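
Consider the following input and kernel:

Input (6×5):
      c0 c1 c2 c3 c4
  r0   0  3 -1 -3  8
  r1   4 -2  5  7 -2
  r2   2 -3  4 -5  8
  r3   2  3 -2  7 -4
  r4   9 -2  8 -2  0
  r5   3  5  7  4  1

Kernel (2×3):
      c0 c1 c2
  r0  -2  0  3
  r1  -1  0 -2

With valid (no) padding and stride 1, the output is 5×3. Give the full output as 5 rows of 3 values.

Output[0,0]: The receptive field on the input at this output position is [0 3 -1 / 4 -2 5]. Elementwise product with the kernel and sum: 0·-2 + -1·3 + 4·-1 + 5·-2.
Output[0,1]: The receptive field on the input at this output position is [3 -1 -3 / -2 5 7]. Elementwise product with the kernel and sum: 3·-2 + -3·3 + -2·-1 + 7·-2.

-17 -27 25
-3 38 -36
10 -26 26
-35 21 -16
-11 -15 -25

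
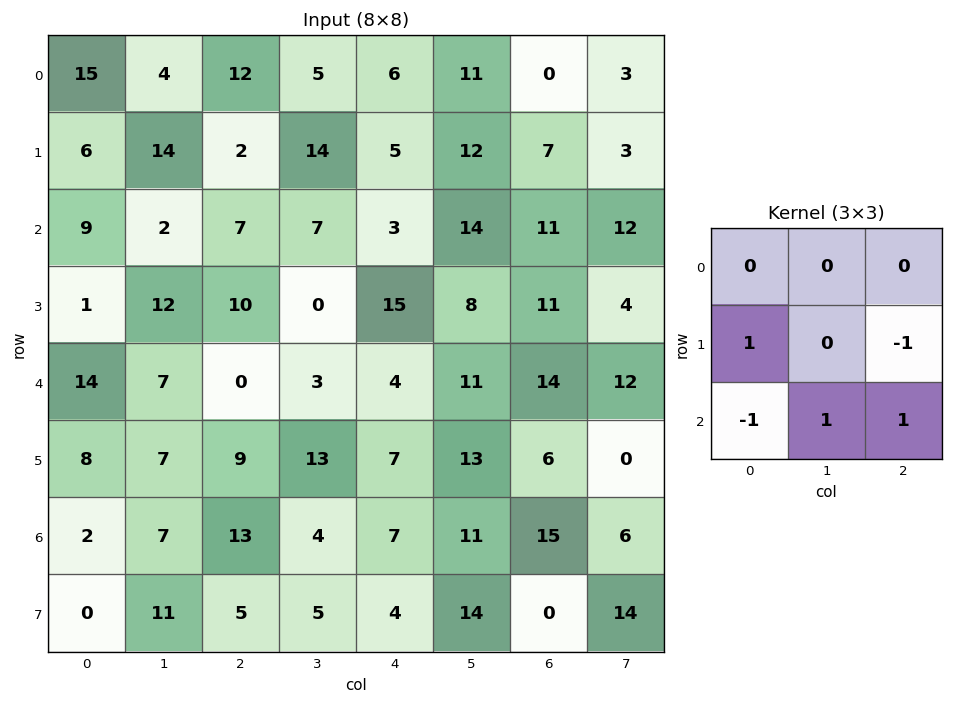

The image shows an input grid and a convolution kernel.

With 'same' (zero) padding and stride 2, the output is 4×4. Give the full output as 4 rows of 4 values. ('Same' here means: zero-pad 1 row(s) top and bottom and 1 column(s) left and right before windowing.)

Output[0,0]: The receptive field on the zero-padded input at this output position is [0 0 0 / 0 15 4 / 0 6 14]. Elementwise product with the kernel and sum: 0·1 + 4·-1 + 0·-1 + 6·1 + 14·1.

16 1 -3 6
11 -7 16 9
8 19 -1 -8
4 2 6 5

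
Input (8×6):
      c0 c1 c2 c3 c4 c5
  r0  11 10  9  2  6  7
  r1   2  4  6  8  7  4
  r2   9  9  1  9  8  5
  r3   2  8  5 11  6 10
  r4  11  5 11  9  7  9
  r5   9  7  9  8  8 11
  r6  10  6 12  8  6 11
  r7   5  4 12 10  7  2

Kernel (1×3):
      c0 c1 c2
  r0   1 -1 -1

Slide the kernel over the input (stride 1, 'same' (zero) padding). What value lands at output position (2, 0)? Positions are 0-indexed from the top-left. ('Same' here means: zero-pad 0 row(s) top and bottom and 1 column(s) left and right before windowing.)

-18

The receptive field on the zero-padded input at this output position is [0 9 9]. Elementwise product with the kernel and sum: 0·1 + 9·-1 + 9·-1.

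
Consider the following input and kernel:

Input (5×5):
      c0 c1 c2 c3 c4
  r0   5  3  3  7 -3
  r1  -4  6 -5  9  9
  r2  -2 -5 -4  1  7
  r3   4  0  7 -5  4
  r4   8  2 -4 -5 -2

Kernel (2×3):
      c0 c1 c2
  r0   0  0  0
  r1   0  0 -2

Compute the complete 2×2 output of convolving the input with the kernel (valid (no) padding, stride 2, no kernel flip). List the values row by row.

Output[0,0]: The receptive field on the input at this output position is [5 3 3 / -4 6 -5]. Elementwise product with the kernel and sum: -5·-2.

10 -18
-14 -8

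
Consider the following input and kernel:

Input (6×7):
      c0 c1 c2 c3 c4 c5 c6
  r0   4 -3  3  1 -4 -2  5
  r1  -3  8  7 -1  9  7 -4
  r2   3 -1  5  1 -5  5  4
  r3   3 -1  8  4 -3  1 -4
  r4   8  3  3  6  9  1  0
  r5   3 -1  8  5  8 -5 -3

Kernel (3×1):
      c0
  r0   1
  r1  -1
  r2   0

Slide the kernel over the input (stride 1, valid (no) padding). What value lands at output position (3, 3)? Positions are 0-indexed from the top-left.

The receptive field on the input at this output position is [4 / 6 / 5]. Elementwise product with the kernel and sum: 4·1 + 6·-1.

-2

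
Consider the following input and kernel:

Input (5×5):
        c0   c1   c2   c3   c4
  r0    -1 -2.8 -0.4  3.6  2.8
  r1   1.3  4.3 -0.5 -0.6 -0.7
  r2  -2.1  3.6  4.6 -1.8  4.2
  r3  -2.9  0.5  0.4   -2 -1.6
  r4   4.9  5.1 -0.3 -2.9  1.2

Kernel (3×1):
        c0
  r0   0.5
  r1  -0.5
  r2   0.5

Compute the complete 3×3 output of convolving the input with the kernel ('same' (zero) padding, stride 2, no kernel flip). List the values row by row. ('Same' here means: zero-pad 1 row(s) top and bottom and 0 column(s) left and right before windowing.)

1.15 -0.05 -1.75
0.25 -2.35 -3.25
-3.9 0.35 -1.4

Output[0,0]: The receptive field on the zero-padded input at this output position is [0 / -1 / 1.3]. Elementwise product with the kernel and sum: 0·0.5 + -1·-0.5 + 1.3·0.5.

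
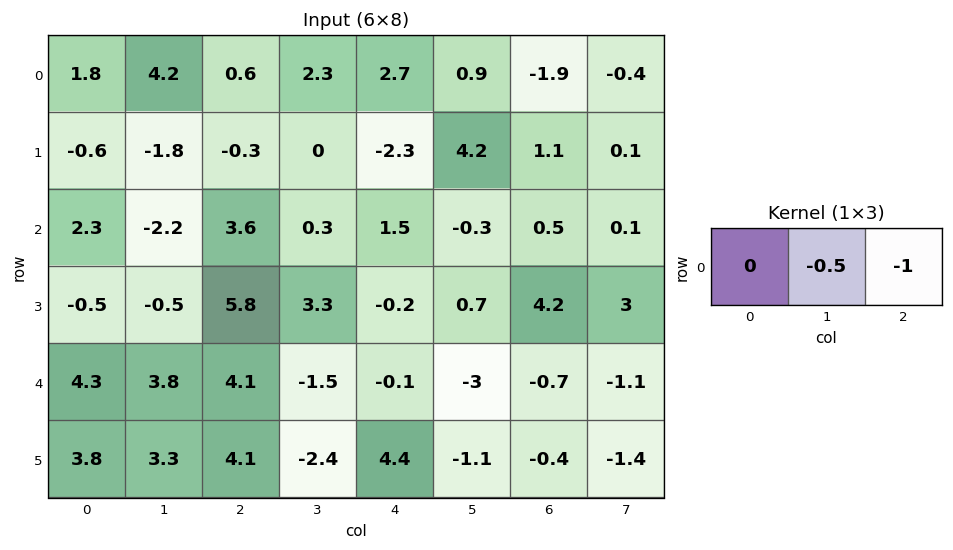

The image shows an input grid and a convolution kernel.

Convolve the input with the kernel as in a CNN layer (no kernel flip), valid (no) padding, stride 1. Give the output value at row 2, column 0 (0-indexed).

The receptive field on the input at this output position is [2.3 -2.2 3.6]. Elementwise product with the kernel and sum: -2.2·-0.5 + 3.6·-1.

-2.5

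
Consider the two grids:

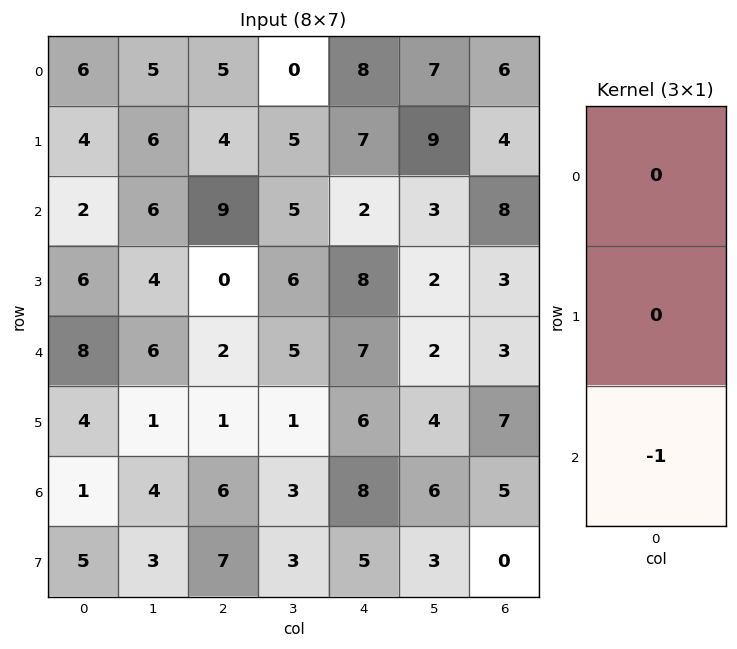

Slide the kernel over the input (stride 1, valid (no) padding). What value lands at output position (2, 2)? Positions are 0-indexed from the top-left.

The receptive field on the input at this output position is [9 / 0 / 2]. Elementwise product with the kernel and sum: 2·-1.

-2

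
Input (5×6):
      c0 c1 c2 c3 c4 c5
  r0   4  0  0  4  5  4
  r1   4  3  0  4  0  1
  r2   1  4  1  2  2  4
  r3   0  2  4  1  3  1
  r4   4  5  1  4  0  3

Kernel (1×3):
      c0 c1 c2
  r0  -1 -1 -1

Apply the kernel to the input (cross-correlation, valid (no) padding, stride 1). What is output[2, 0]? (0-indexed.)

The receptive field on the input at this output position is [1 4 1]. Elementwise product with the kernel and sum: 1·-1 + 4·-1 + 1·-1.

-6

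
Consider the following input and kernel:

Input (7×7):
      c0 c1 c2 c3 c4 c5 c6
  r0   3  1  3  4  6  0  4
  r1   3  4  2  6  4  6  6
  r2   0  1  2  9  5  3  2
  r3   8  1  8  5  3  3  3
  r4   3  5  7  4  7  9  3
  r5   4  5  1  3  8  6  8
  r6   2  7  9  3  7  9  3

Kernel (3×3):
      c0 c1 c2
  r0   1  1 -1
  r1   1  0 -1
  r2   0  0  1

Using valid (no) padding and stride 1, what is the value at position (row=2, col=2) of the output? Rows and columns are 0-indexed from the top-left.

18

The receptive field on the input at this output position is [2 9 5 / 8 5 3 / 7 4 7]. Elementwise product with the kernel and sum: 2·1 + 9·1 + 5·-1 + 8·1 + 3·-1 + 7·1.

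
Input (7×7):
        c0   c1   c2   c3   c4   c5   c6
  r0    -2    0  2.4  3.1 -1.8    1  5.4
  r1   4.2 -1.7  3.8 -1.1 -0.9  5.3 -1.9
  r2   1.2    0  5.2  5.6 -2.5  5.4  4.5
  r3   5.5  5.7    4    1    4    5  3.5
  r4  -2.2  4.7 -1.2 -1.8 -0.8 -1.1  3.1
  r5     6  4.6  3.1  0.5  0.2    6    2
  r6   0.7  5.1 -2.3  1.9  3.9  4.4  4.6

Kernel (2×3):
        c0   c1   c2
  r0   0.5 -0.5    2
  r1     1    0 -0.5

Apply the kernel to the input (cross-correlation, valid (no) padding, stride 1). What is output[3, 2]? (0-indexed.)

8.7

The receptive field on the input at this output position is [4 1 4 / -1.2 -1.8 -0.8]. Elementwise product with the kernel and sum: 4·0.5 + 1·-0.5 + 4·2 + -1.2·1 + -0.8·-0.5.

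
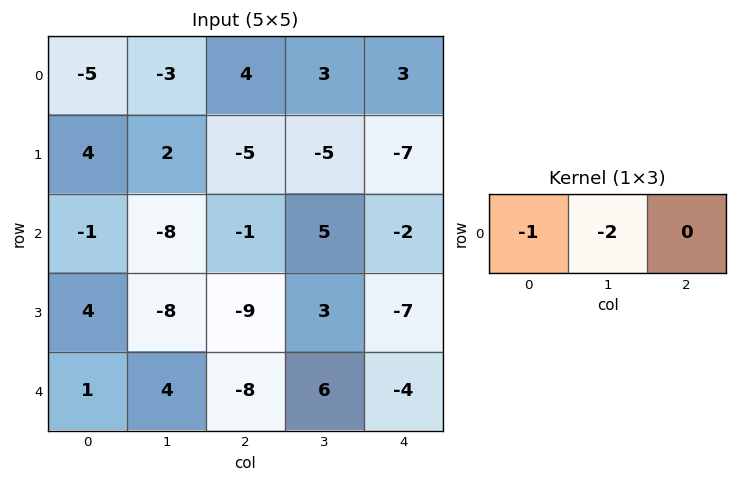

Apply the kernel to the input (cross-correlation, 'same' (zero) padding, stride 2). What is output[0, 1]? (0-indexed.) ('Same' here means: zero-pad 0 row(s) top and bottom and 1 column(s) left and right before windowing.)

-5

The receptive field on the zero-padded input at this output position is [-3 4 3]. Elementwise product with the kernel and sum: -3·-1 + 4·-2.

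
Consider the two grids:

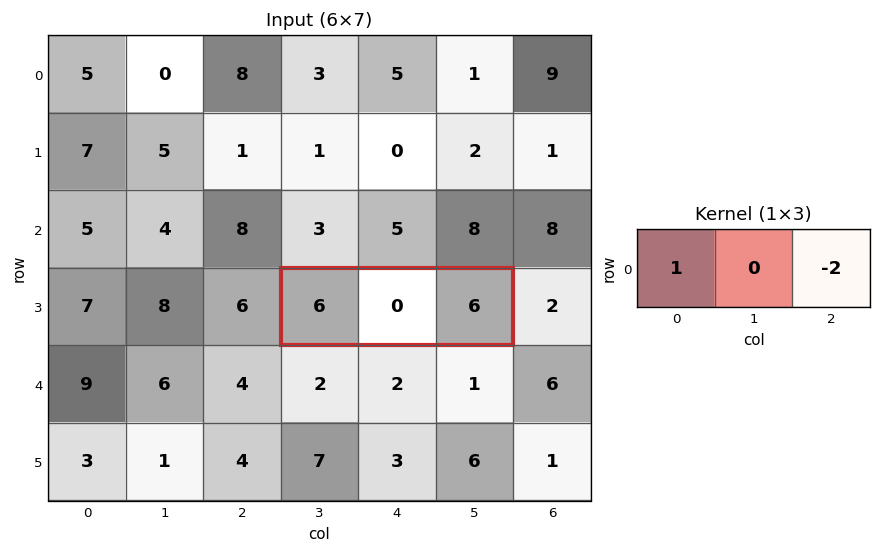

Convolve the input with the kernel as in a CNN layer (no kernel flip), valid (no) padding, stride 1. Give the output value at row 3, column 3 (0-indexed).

The receptive field on the input at this output position is [6 0 6]. Elementwise product with the kernel and sum: 6·1 + 6·-2.

-6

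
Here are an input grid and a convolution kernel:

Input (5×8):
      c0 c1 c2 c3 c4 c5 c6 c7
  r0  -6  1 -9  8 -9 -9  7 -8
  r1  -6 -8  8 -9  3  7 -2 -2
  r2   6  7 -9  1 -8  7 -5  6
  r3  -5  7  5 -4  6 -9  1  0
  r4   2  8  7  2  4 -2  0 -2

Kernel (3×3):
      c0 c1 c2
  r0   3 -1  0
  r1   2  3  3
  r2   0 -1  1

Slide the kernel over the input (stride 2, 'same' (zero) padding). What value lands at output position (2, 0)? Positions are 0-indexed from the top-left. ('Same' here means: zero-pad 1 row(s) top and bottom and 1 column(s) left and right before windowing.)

The receptive field on the zero-padded input at this output position is [0 -5 7 / 0 2 8 / 0 0 0]. Elementwise product with the kernel and sum: 0·3 + -5·-1 + 0·2 + 2·3 + 8·3 + 0·-1 + 0·1.

35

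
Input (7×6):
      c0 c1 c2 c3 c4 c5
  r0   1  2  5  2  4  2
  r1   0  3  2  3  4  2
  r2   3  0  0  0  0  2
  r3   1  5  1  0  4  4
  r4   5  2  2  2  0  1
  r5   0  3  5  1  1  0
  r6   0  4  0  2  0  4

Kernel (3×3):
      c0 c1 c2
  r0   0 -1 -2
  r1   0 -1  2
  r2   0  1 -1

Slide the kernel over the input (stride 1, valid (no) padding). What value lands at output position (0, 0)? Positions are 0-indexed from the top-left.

-11

The receptive field on the input at this output position is [1 2 5 / 0 3 2 / 3 0 0]. Elementwise product with the kernel and sum: 2·-1 + 5·-2 + 3·-1 + 2·2 + 0·1 + 0·-1.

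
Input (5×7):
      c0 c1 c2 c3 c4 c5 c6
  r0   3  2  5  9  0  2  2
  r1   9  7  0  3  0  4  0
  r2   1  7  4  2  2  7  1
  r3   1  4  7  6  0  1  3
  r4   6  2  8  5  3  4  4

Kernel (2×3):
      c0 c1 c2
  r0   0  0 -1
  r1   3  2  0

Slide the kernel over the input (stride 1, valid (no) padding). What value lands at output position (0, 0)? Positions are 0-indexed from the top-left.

The receptive field on the input at this output position is [3 2 5 / 9 7 0]. Elementwise product with the kernel and sum: 5·-1 + 9·3 + 7·2.

36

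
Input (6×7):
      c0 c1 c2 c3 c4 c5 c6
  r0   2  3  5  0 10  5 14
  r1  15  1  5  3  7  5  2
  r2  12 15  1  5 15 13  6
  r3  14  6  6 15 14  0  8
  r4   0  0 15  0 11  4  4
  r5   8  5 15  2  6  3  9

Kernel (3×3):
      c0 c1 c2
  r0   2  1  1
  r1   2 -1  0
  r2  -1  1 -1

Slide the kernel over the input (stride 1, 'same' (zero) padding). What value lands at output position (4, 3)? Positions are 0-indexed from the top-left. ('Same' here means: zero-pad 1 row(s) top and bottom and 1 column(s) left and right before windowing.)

52

The receptive field on the zero-padded input at this output position is [6 15 14 / 15 0 11 / 15 2 6]. Elementwise product with the kernel and sum: 6·2 + 15·1 + 14·1 + 15·2 + 0·-1 + 15·-1 + 2·1 + 6·-1.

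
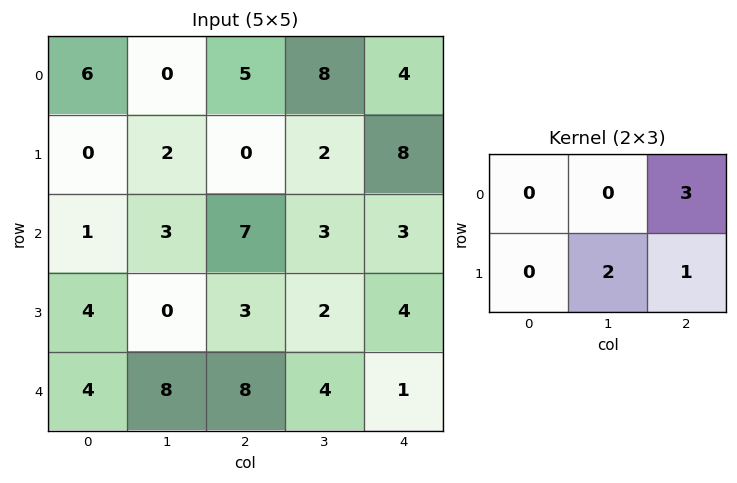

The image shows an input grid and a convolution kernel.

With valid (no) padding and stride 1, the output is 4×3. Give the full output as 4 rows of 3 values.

Output[0,0]: The receptive field on the input at this output position is [6 0 5 / 0 2 0]. Elementwise product with the kernel and sum: 5·3 + 2·2 + 0·1.

19 26 24
13 23 33
24 17 17
33 26 21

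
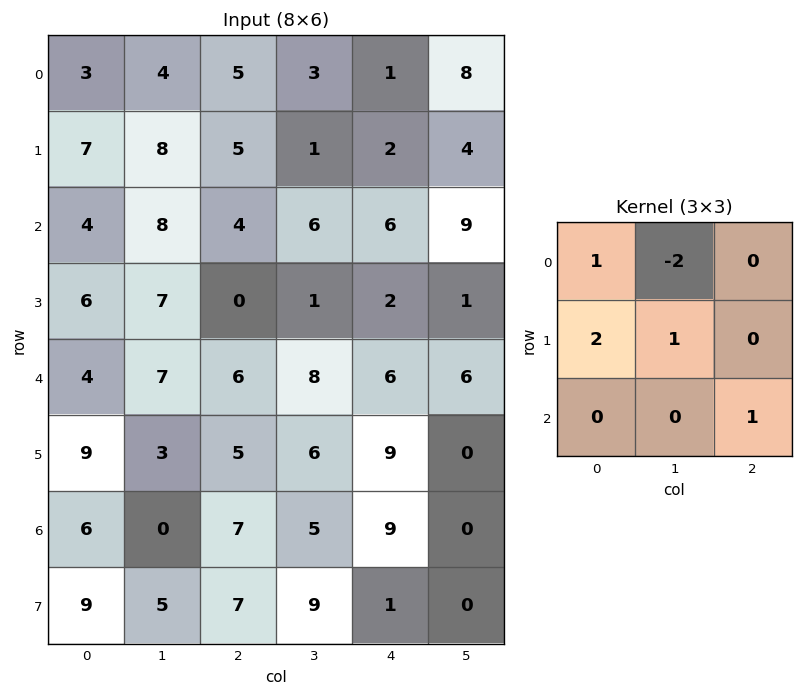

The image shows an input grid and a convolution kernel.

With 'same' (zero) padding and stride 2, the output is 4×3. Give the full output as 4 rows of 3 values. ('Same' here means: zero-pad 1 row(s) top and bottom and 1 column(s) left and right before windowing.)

Output[0,0]: The receptive field on the zero-padded input at this output position is [0 0 0 / 0 3 4 / 0 7 8]. Elementwise product with the kernel and sum: 0·1 + 0·-2 + 0·2 + 3·1 + 8·1.

11 14 11
-3 19 16
-5 33 19
-7 9 7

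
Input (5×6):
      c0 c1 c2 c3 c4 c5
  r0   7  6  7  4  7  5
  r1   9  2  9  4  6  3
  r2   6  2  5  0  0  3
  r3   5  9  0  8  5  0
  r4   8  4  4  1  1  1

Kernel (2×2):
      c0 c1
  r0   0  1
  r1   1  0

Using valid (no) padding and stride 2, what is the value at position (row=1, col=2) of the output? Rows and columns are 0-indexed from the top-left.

8

The receptive field on the input at this output position is [0 3 / 5 0]. Elementwise product with the kernel and sum: 3·1 + 5·1.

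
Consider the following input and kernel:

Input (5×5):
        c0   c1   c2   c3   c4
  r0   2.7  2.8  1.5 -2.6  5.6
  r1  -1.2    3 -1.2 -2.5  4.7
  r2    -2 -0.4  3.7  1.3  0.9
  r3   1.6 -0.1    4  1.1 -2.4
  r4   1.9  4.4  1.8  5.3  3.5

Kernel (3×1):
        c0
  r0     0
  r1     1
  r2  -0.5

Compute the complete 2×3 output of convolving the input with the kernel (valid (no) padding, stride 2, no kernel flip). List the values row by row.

-0.2 -3.05 4.25
0.65 3.1 -4.15

Output[0,0]: The receptive field on the input at this output position is [2.7 / -1.2 / -2]. Elementwise product with the kernel and sum: -1.2·1 + -2·-0.5.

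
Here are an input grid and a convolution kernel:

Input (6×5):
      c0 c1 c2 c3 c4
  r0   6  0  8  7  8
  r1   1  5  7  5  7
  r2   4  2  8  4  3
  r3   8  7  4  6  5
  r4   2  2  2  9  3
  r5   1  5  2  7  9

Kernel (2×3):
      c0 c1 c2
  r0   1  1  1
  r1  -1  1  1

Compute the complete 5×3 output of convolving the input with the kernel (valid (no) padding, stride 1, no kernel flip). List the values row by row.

25 22 28
19 27 18
17 17 22
21 26 25
12 17 28

Output[0,0]: The receptive field on the input at this output position is [6 0 8 / 1 5 7]. Elementwise product with the kernel and sum: 6·1 + 0·1 + 8·1 + 1·-1 + 5·1 + 7·1.
Output[0,1]: The receptive field on the input at this output position is [0 8 7 / 5 7 5]. Elementwise product with the kernel and sum: 0·1 + 8·1 + 7·1 + 5·-1 + 7·1 + 5·1.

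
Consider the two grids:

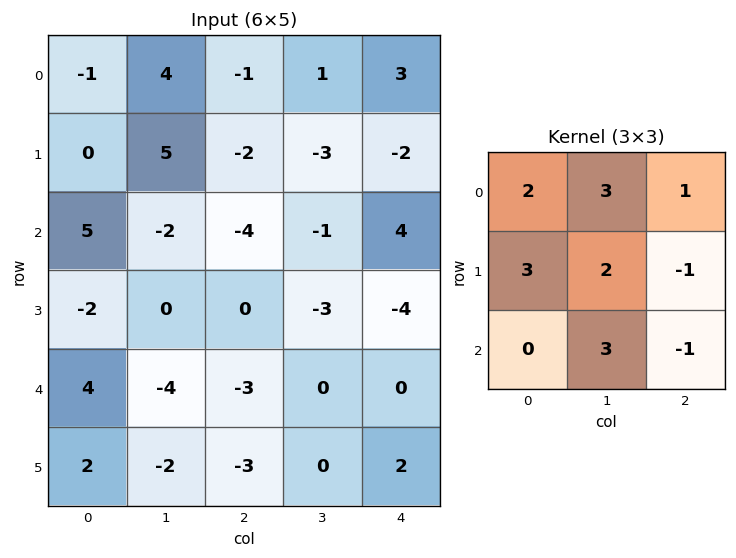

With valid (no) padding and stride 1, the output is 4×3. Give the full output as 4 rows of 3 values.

19 9 -13
28 -9 -38
-15 -23 -9
0 -30 -24

Output[0,0]: The receptive field on the input at this output position is [-1 4 -1 / 0 5 -2 / 5 -2 -4]. Elementwise product with the kernel and sum: -1·2 + 4·3 + -1·1 + 0·3 + 5·2 + -2·-1 + -2·3 + -4·-1.
Output[0,1]: The receptive field on the input at this output position is [4 -1 1 / 5 -2 -3 / -2 -4 -1]. Elementwise product with the kernel and sum: 4·2 + -1·3 + 1·1 + 5·3 + -2·2 + -3·-1 + -4·3 + -1·-1.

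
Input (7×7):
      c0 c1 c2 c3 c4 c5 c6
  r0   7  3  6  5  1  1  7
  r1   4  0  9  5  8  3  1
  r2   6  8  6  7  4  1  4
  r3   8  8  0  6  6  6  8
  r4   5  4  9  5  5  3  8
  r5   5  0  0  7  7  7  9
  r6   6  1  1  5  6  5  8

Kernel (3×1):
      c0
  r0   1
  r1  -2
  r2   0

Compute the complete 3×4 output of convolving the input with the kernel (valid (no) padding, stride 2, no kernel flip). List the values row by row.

-1 -12 -15 5
-10 6 -8 -12
-5 9 -9 -10

Output[0,0]: The receptive field on the input at this output position is [7 / 4 / 6]. Elementwise product with the kernel and sum: 7·1 + 4·-2.
Output[0,1]: The receptive field on the input at this output position is [6 / 9 / 6]. Elementwise product with the kernel and sum: 6·1 + 9·-2.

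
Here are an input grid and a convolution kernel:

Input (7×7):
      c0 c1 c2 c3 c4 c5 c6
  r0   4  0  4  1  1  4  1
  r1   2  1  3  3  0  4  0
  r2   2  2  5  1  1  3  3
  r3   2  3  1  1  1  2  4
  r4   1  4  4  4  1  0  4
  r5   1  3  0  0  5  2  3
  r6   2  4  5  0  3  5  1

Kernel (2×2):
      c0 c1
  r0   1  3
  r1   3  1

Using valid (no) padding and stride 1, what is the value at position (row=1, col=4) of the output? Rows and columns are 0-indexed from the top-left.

The receptive field on the input at this output position is [0 4 / 1 3]. Elementwise product with the kernel and sum: 0·1 + 4·3 + 1·3 + 3·1.

18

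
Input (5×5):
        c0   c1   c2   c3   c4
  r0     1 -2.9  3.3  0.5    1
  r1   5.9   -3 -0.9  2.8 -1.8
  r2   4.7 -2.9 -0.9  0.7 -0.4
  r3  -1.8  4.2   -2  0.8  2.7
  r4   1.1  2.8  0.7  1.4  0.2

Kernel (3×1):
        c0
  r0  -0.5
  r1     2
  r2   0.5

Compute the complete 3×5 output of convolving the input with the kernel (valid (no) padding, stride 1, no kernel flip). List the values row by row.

13.65 -6 -3.9 5.7 -4.3
5.55 -2.2 -2.35 0.4 1.45
-5.4 11.25 -3.2 1.95 5.7

Output[0,0]: The receptive field on the input at this output position is [1 / 5.9 / 4.7]. Elementwise product with the kernel and sum: 1·-0.5 + 5.9·2 + 4.7·0.5.
Output[0,1]: The receptive field on the input at this output position is [-2.9 / -3 / -2.9]. Elementwise product with the kernel and sum: -2.9·-0.5 + -3·2 + -2.9·0.5.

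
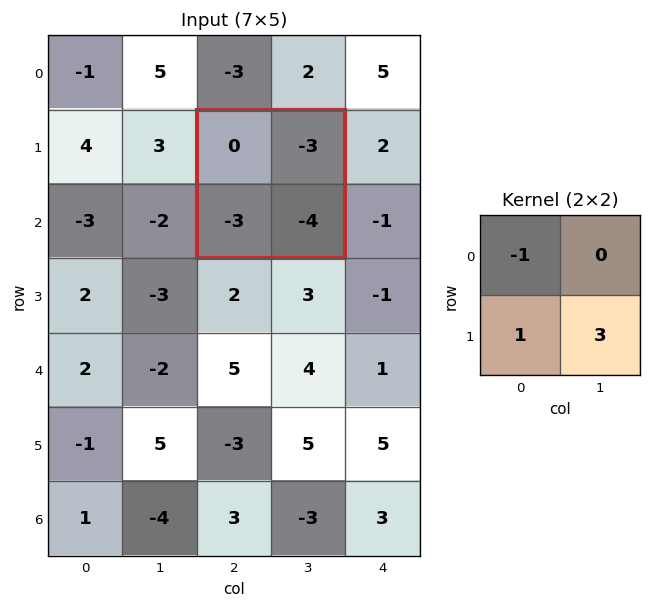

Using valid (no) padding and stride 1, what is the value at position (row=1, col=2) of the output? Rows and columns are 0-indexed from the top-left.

The receptive field on the input at this output position is [0 -3 / -3 -4]. Elementwise product with the kernel and sum: 0·-1 + -3·1 + -4·3.

-15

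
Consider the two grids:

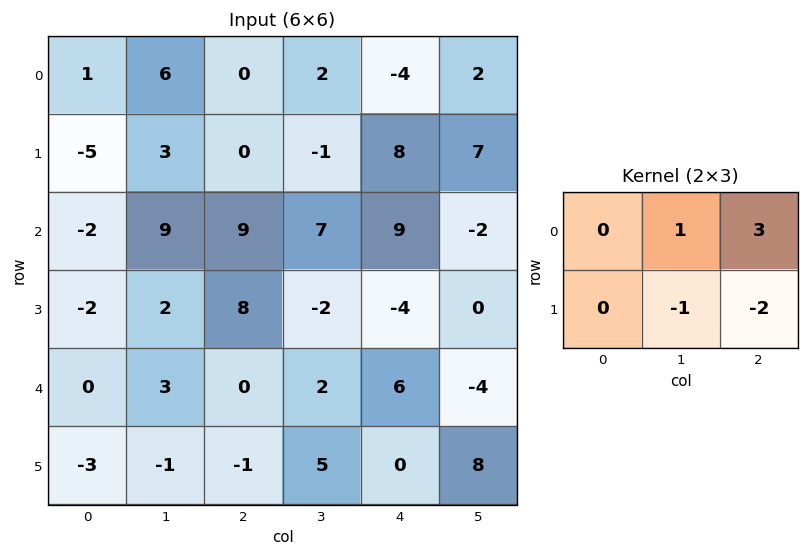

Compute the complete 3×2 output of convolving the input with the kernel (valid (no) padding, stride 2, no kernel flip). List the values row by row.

3 -25
18 44
6 15

Output[0,0]: The receptive field on the input at this output position is [1 6 0 / -5 3 0]. Elementwise product with the kernel and sum: 6·1 + 0·3 + 3·-1 + 0·-2.
Output[0,1]: The receptive field on the input at this output position is [0 2 -4 / 0 -1 8]. Elementwise product with the kernel and sum: 2·1 + -4·3 + -1·-1 + 8·-2.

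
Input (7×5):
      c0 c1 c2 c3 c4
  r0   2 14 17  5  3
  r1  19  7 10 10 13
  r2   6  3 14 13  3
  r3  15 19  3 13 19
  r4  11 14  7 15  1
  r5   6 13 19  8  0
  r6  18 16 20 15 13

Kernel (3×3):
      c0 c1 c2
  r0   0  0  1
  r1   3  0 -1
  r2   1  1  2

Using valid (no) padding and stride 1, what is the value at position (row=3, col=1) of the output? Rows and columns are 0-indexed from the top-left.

The receptive field on the input at this output position is [19 3 13 / 14 7 15 / 13 19 8]. Elementwise product with the kernel and sum: 13·1 + 14·3 + 15·-1 + 13·1 + 19·1 + 8·2.

88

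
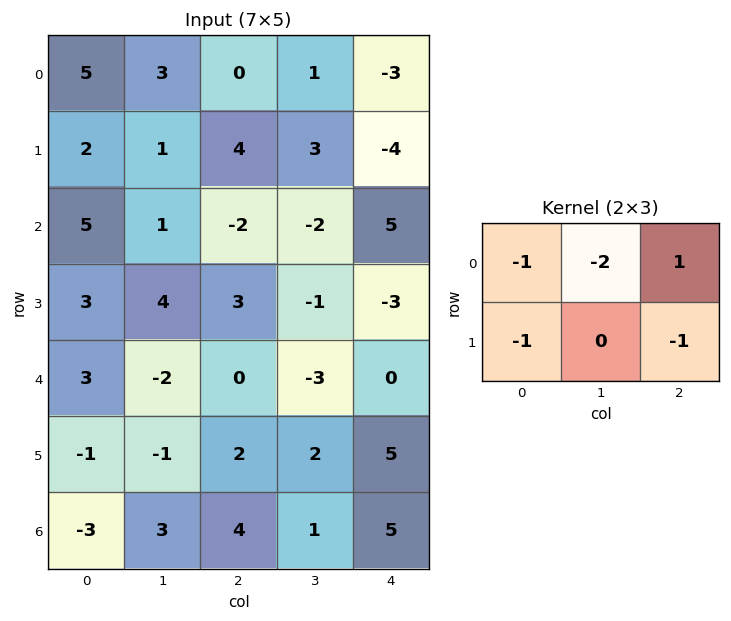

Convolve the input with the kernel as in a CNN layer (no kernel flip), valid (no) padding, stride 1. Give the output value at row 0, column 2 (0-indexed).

The receptive field on the input at this output position is [0 1 -3 / 4 3 -4]. Elementwise product with the kernel and sum: 0·-1 + 1·-2 + -3·1 + 4·-1 + -4·-1.

-5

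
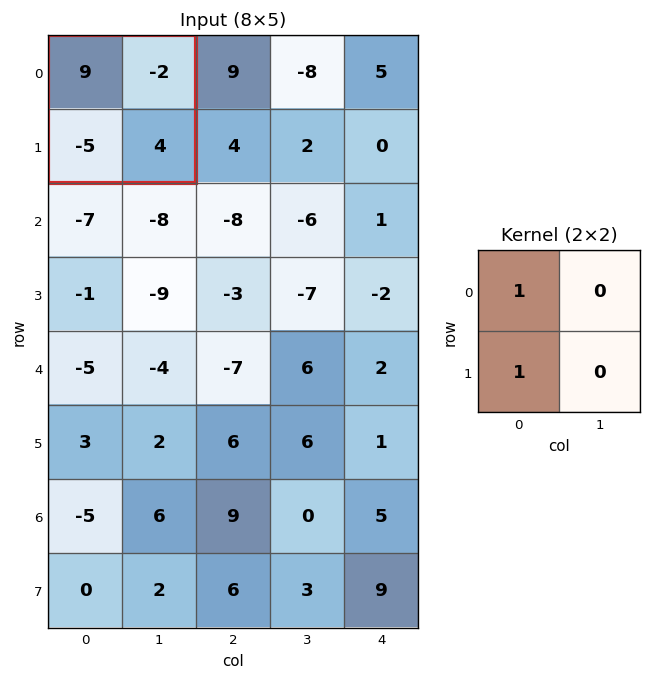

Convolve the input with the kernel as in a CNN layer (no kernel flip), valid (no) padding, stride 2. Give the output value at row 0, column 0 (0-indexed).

4

The receptive field on the input at this output position is [9 -2 / -5 4]. Elementwise product with the kernel and sum: 9·1 + -5·1.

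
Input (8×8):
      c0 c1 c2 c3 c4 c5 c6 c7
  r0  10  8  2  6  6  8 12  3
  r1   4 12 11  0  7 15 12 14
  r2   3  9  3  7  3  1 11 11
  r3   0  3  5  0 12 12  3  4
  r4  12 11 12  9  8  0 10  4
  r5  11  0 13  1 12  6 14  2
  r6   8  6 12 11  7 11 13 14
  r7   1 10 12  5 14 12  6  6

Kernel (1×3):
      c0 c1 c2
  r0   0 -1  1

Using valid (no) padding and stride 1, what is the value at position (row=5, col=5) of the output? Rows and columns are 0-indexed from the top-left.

The receptive field on the input at this output position is [6 14 2]. Elementwise product with the kernel and sum: 14·-1 + 2·1.

-12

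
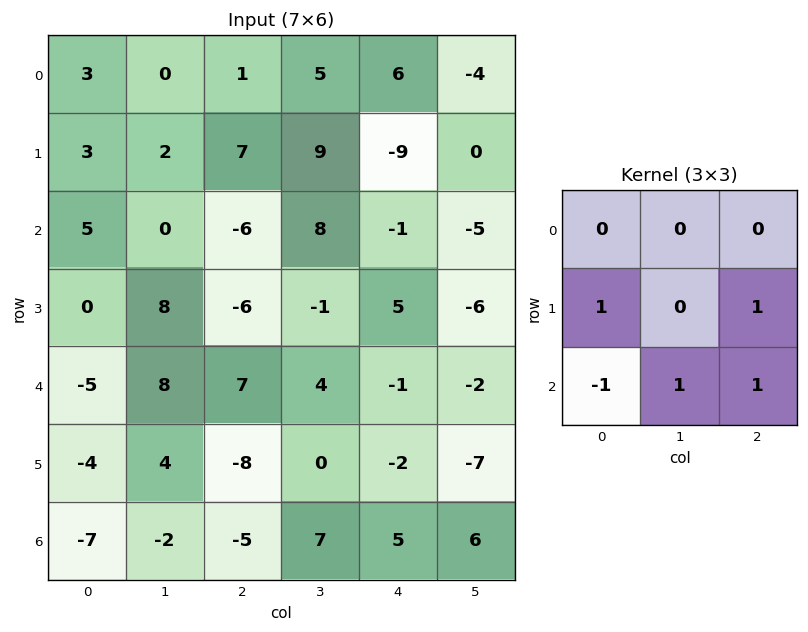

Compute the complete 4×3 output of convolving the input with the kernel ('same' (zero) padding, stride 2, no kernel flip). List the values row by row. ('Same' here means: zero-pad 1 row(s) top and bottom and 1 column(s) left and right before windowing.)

Output[0,0]: The receptive field on the zero-padded input at this output position is [0 0 0 / 0 3 0 / 0 3 2]. Elementwise product with the kernel and sum: 0·1 + 0·1 + 0·-1 + 3·1 + 2·1.
Output[0,1]: The receptive field on the zero-padded input at this output position is [0 0 0 / 0 1 5 / 2 7 9]. Elementwise product with the kernel and sum: 0·1 + 5·1 + 2·-1 + 7·1 + 9·1.

5 19 -17
8 -7 3
8 0 -7
-2 5 13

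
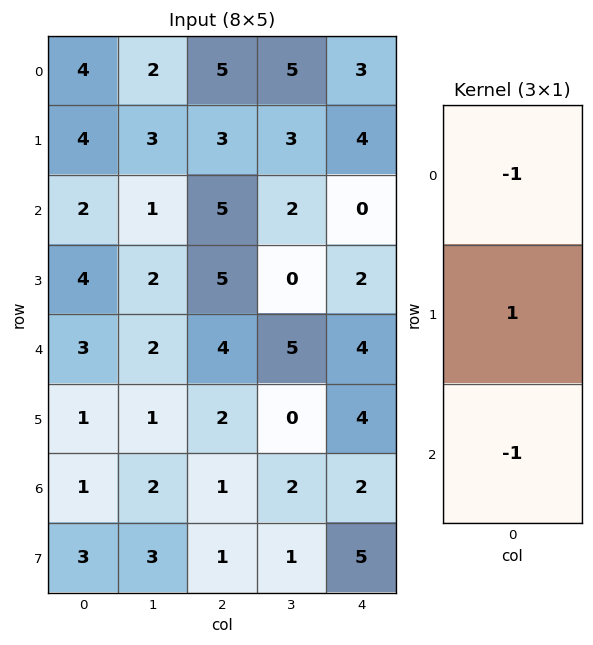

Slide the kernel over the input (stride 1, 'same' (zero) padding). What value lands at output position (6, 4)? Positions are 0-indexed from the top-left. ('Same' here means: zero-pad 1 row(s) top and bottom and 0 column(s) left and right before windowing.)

-7

The receptive field on the zero-padded input at this output position is [4 / 2 / 5]. Elementwise product with the kernel and sum: 4·-1 + 2·1 + 5·-1.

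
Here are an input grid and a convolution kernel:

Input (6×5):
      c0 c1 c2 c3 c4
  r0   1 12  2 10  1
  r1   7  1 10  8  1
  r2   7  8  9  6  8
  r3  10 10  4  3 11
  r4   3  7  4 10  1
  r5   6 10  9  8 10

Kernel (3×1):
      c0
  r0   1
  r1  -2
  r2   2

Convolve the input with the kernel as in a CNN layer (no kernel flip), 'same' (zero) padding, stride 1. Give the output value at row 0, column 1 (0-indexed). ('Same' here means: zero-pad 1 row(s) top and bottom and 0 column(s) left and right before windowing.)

-22

The receptive field on the zero-padded input at this output position is [0 / 12 / 1]. Elementwise product with the kernel and sum: 0·1 + 12·-2 + 1·2.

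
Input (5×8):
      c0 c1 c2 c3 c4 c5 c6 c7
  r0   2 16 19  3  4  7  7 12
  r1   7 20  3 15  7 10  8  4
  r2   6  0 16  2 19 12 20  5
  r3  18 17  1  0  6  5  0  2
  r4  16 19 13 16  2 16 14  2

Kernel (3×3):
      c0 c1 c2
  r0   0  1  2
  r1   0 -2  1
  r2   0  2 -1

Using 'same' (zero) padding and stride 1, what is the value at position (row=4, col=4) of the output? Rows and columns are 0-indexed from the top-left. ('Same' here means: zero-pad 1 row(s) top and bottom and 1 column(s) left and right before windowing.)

28

The receptive field on the zero-padded input at this output position is [0 6 5 / 16 2 16 / 0 0 0]. Elementwise product with the kernel and sum: 6·1 + 5·2 + 2·-2 + 16·1 + 0·2 + 0·-1.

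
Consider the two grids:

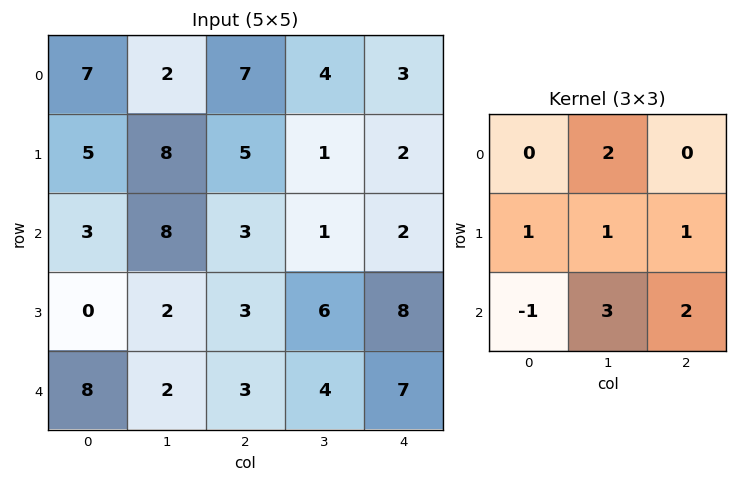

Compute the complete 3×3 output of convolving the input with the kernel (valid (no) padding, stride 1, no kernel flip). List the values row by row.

Output[0,0]: The receptive field on the input at this output position is [7 2 7 / 5 8 5 / 3 8 3]. Elementwise product with the kernel and sum: 2·2 + 5·1 + 8·1 + 5·1 + 3·-1 + 8·3 + 3·2.
Output[0,1]: The receptive field on the input at this output position is [2 7 4 / 8 5 1 / 8 3 1]. Elementwise product with the kernel and sum: 7·2 + 8·1 + 5·1 + 1·1 + 8·-1 + 3·3 + 1·2.

49 31 20
42 41 39
25 32 42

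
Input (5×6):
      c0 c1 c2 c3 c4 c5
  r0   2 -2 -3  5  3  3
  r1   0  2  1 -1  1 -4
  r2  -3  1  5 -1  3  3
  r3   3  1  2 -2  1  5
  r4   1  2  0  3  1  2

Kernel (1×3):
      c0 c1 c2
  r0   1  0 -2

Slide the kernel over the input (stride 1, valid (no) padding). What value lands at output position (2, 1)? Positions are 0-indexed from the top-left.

The receptive field on the input at this output position is [1 5 -1]. Elementwise product with the kernel and sum: 1·1 + -1·-2.

3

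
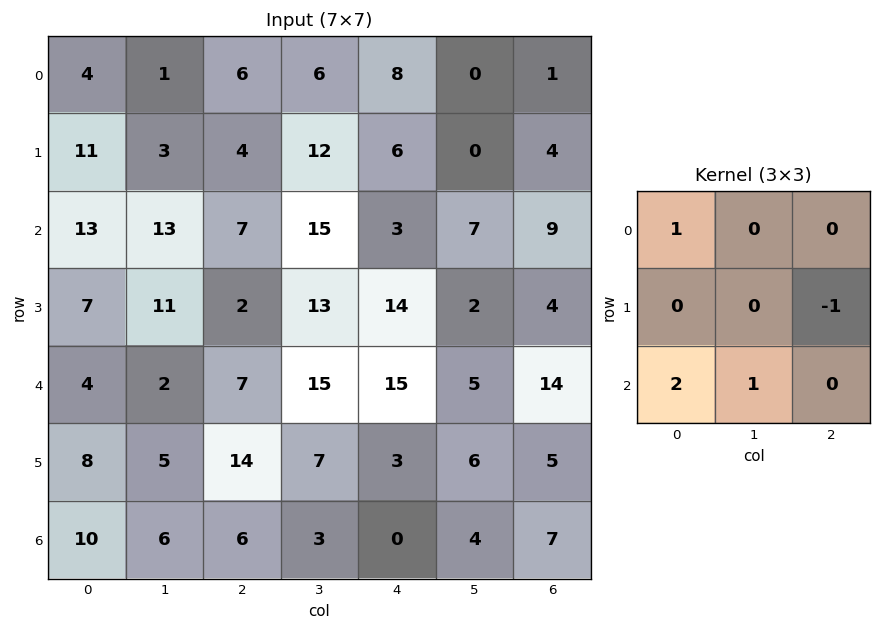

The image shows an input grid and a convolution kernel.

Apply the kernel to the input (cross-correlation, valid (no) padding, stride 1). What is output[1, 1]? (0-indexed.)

The receptive field on the input at this output position is [3 4 12 / 13 7 15 / 11 2 13]. Elementwise product with the kernel and sum: 3·1 + 15·-1 + 11·2 + 2·1.

12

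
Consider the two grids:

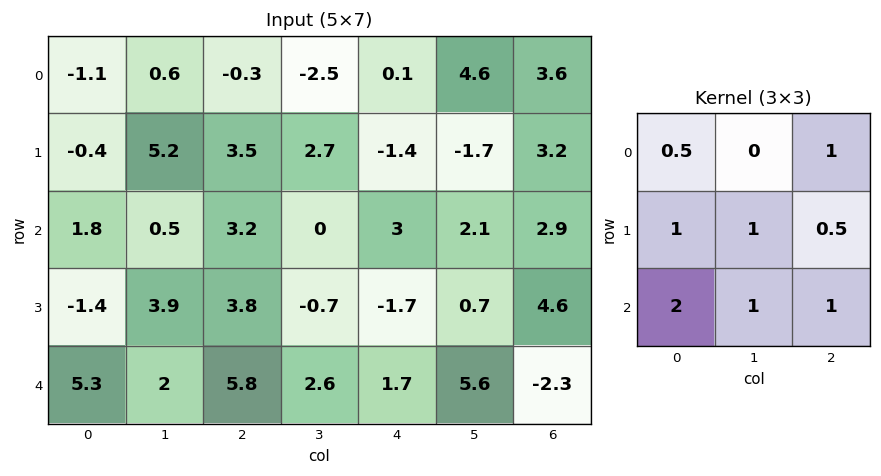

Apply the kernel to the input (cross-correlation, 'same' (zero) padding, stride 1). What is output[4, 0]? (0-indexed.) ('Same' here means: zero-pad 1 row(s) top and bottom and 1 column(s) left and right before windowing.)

The receptive field on the zero-padded input at this output position is [0 -1.4 3.9 / 0 5.3 2 / 0 0 0]. Elementwise product with the kernel and sum: 0·0.5 + 3.9·1 + 0·1 + 5.3·1 + 2·0.5 + 0·2 + 0·1 + 0·1.

10.2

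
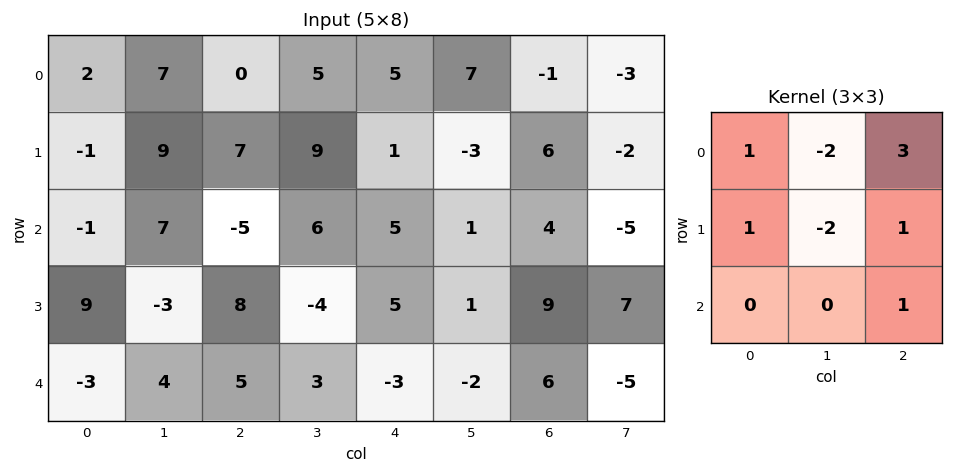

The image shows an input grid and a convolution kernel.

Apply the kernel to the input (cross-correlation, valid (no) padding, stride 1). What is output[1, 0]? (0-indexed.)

The receptive field on the input at this output position is [-1 9 7 / -1 7 -5 / 9 -3 8]. Elementwise product with the kernel and sum: -1·1 + 9·-2 + 7·3 + -1·1 + 7·-2 + -5·1 + 8·1.

-10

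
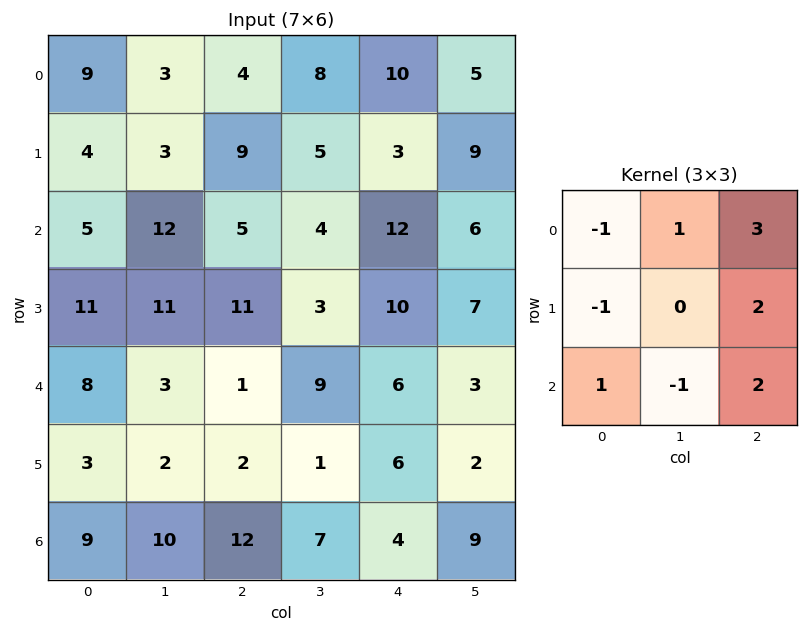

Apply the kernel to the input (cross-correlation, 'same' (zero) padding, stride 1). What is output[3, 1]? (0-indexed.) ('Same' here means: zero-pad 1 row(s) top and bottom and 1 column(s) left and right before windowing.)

40

The receptive field on the zero-padded input at this output position is [5 12 5 / 11 11 11 / 8 3 1]. Elementwise product with the kernel and sum: 5·-1 + 12·1 + 5·3 + 11·-1 + 11·2 + 8·1 + 3·-1 + 1·2.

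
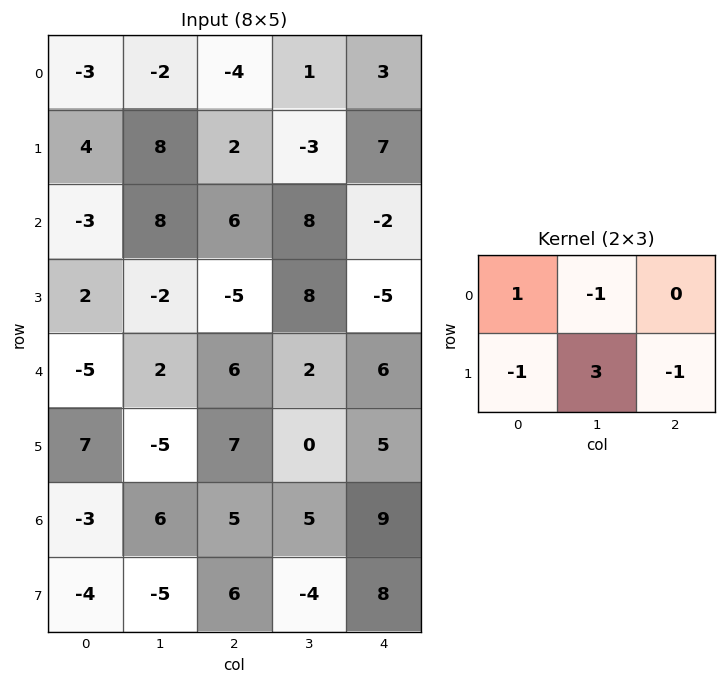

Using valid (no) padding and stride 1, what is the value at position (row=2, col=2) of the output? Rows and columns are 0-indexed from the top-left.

The receptive field on the input at this output position is [6 8 -2 / -5 8 -5]. Elementwise product with the kernel and sum: 6·1 + 8·-1 + -5·-1 + 8·3 + -5·-1.

32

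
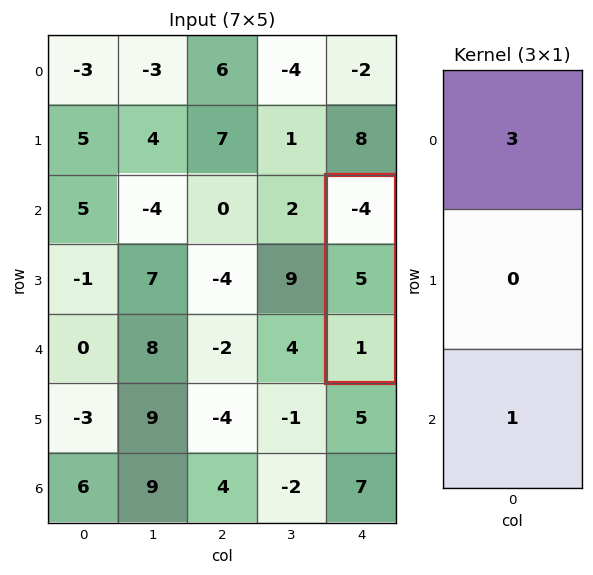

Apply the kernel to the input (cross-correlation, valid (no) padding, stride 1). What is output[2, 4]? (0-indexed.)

The receptive field on the input at this output position is [-4 / 5 / 1]. Elementwise product with the kernel and sum: -4·3 + 1·1.

-11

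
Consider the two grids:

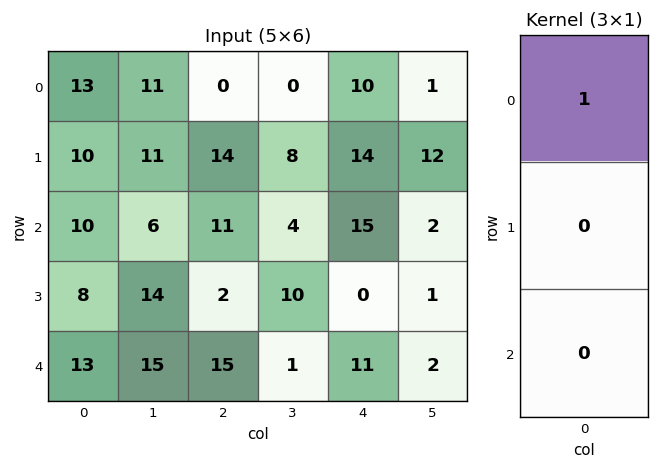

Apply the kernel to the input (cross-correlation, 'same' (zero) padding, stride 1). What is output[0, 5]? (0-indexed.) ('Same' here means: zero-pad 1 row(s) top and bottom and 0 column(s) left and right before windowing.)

0

The receptive field on the zero-padded input at this output position is [0 / 1 / 12]. Elementwise product with the kernel and sum: 0·1.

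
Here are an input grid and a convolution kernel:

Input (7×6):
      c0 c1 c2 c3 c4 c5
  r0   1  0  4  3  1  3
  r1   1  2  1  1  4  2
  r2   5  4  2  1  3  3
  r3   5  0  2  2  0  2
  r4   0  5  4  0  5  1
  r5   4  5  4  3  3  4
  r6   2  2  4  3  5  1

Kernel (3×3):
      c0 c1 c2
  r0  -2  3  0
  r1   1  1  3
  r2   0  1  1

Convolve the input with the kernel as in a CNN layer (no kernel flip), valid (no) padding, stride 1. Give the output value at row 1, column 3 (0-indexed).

25

The receptive field on the input at this output position is [1 4 2 / 1 3 3 / 2 0 2]. Elementwise product with the kernel and sum: 1·-2 + 4·3 + 1·1 + 3·1 + 3·3 + 0·1 + 2·1.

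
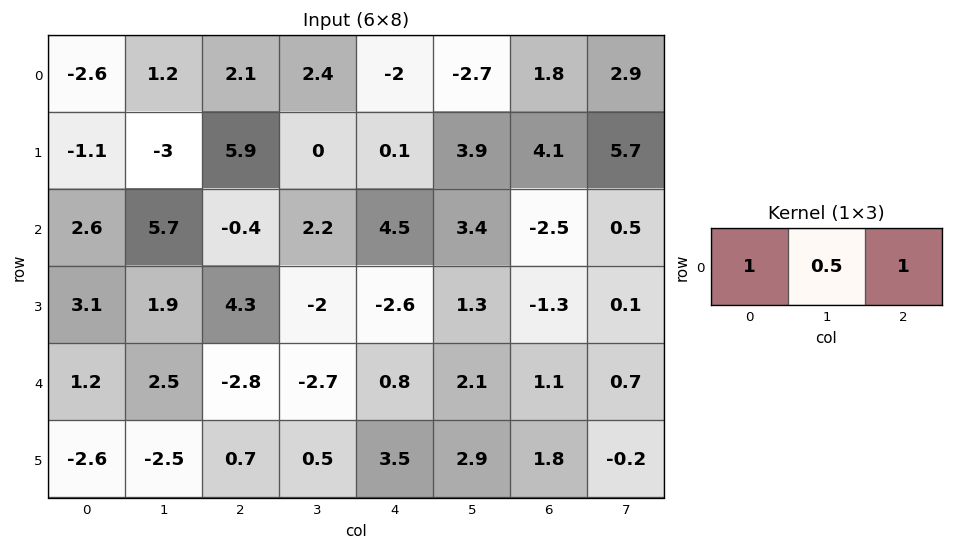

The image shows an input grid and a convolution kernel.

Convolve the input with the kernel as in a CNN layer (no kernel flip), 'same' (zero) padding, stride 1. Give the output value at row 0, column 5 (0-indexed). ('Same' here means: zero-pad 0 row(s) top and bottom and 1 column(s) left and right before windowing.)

The receptive field on the zero-padded input at this output position is [-2 -2.7 1.8]. Elementwise product with the kernel and sum: -2·1 + -2.7·0.5 + 1.8·1.

-1.55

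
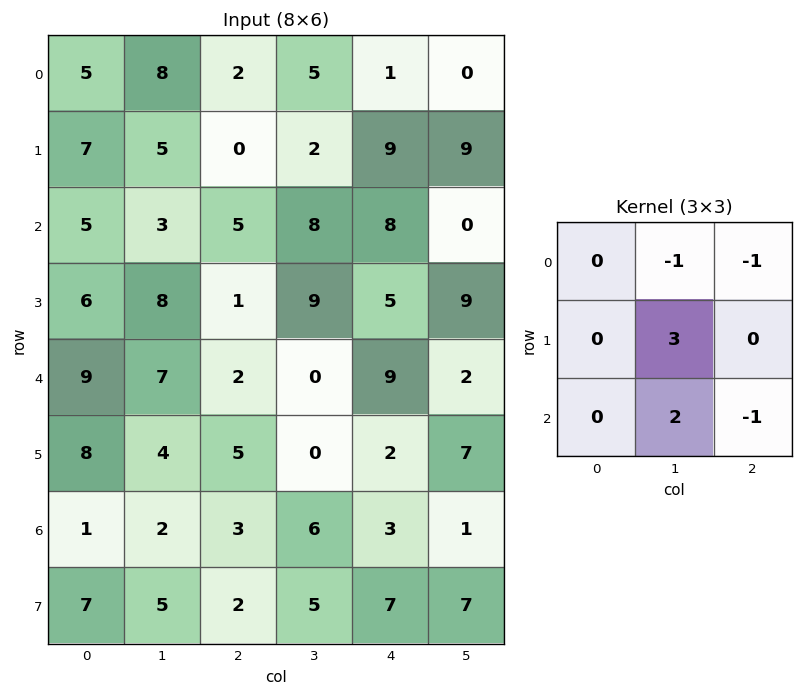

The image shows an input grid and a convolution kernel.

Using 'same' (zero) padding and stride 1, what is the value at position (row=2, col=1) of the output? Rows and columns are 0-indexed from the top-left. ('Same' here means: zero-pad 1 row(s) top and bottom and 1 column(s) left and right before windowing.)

19

The receptive field on the zero-padded input at this output position is [7 5 0 / 5 3 5 / 6 8 1]. Elementwise product with the kernel and sum: 5·-1 + 0·-1 + 3·3 + 8·2 + 1·-1.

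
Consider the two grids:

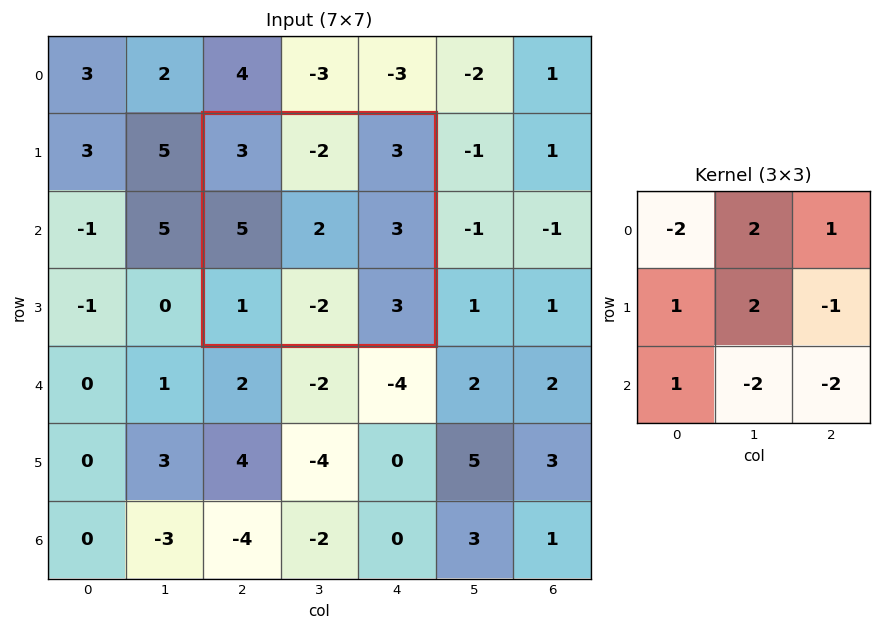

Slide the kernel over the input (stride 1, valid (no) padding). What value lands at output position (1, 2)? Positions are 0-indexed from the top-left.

The receptive field on the input at this output position is [3 -2 3 / 5 2 3 / 1 -2 3]. Elementwise product with the kernel and sum: 3·-2 + -2·2 + 3·1 + 5·1 + 2·2 + 3·-1 + 1·1 + -2·-2 + 3·-2.

-2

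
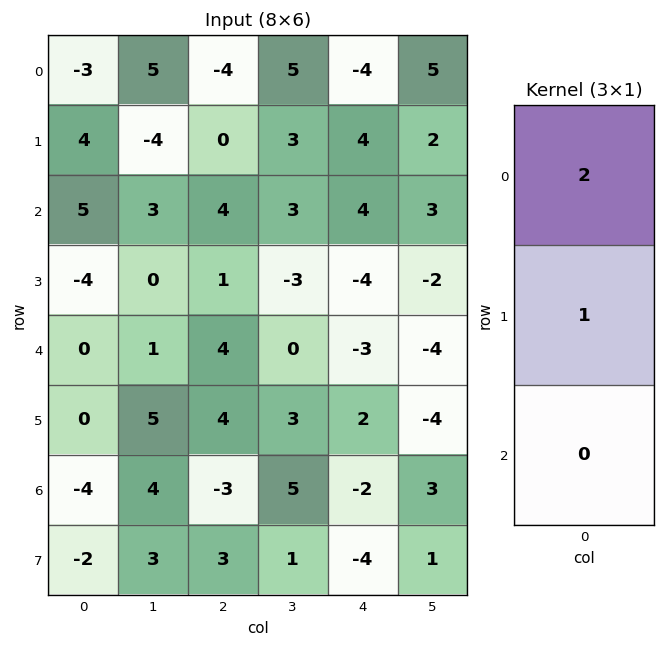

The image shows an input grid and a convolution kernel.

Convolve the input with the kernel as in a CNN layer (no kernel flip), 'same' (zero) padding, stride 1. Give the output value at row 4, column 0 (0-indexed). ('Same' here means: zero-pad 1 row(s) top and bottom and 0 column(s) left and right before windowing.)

-8

The receptive field on the zero-padded input at this output position is [-4 / 0 / 0]. Elementwise product with the kernel and sum: -4·2 + 0·1.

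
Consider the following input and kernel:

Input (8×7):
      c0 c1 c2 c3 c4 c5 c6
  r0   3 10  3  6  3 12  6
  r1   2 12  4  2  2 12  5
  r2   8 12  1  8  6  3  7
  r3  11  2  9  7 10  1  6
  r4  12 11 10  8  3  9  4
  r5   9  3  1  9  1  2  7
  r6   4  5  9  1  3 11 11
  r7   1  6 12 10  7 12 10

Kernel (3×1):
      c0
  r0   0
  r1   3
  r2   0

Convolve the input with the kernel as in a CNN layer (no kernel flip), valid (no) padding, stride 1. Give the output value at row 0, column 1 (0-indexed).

36

The receptive field on the input at this output position is [10 / 12 / 12]. Elementwise product with the kernel and sum: 12·3.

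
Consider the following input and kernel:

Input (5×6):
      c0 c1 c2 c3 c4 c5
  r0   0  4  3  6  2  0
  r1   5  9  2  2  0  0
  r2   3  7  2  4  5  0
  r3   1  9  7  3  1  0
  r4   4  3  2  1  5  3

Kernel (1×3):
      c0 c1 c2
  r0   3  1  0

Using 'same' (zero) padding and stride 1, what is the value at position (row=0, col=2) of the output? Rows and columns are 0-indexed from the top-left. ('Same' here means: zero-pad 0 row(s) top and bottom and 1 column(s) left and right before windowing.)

The receptive field on the zero-padded input at this output position is [4 3 6]. Elementwise product with the kernel and sum: 4·3 + 3·1.

15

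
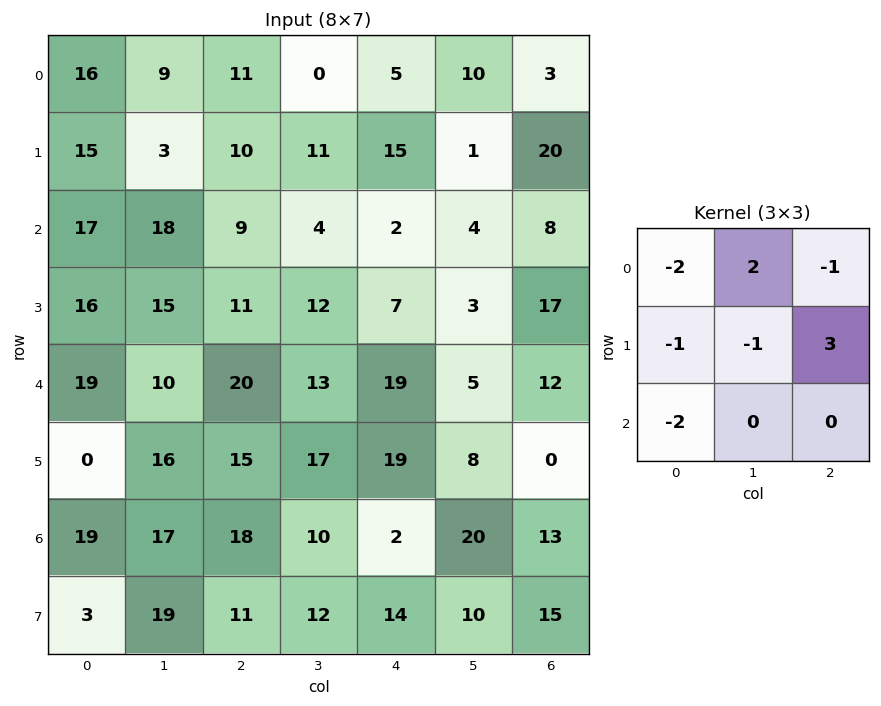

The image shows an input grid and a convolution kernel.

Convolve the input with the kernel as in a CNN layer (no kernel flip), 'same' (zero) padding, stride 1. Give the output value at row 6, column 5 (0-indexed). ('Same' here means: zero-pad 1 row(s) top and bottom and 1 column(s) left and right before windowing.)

The receptive field on the zero-padded input at this output position is [19 8 0 / 2 20 13 / 14 10 15]. Elementwise product with the kernel and sum: 19·-2 + 8·2 + 0·-1 + 2·-1 + 20·-1 + 13·3 + 14·-2.

-33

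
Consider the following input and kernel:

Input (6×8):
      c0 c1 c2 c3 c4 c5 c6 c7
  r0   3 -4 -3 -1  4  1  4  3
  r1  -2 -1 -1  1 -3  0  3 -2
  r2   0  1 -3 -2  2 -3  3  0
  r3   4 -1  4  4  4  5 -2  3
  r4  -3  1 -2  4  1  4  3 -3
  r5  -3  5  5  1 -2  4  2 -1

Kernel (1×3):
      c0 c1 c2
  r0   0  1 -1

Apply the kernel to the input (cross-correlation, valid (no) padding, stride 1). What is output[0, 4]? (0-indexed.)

-3

The receptive field on the input at this output position is [4 1 4]. Elementwise product with the kernel and sum: 1·1 + 4·-1.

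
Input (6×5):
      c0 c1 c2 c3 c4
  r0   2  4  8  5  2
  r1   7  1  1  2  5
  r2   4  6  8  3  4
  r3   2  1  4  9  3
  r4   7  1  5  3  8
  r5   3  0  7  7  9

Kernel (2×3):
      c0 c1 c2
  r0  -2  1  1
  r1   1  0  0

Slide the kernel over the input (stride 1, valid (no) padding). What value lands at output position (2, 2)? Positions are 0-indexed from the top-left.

The receptive field on the input at this output position is [8 3 4 / 4 9 3]. Elementwise product with the kernel and sum: 8·-2 + 3·1 + 4·1 + 4·1.

-5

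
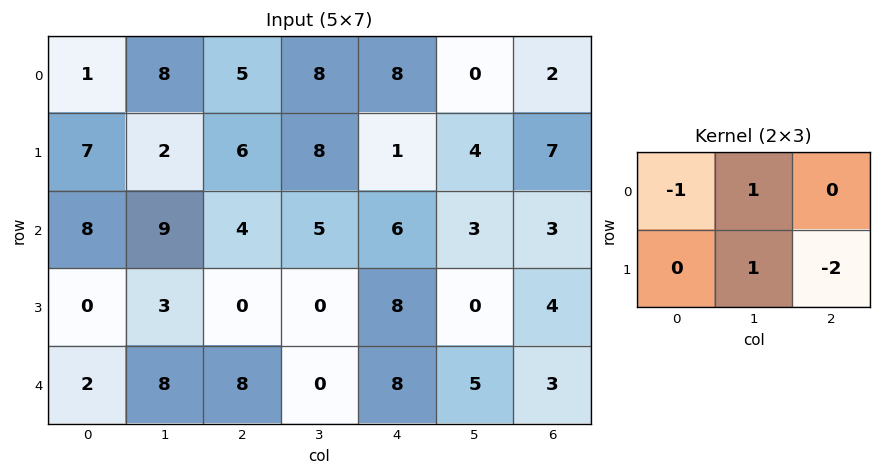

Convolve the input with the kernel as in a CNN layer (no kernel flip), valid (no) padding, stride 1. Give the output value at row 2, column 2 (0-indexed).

The receptive field on the input at this output position is [4 5 6 / 0 0 8]. Elementwise product with the kernel and sum: 4·-1 + 5·1 + 0·1 + 8·-2.

-15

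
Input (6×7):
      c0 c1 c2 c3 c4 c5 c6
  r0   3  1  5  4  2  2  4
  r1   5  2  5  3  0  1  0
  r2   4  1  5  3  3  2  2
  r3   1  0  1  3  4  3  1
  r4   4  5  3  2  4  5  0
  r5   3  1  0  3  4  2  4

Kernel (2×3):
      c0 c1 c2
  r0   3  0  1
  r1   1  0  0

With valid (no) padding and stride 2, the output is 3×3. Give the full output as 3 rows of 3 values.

Output[0,0]: The receptive field on the input at this output position is [3 1 5 / 5 2 5]. Elementwise product with the kernel and sum: 3·3 + 5·1 + 5·1.

19 22 10
18 19 15
18 13 16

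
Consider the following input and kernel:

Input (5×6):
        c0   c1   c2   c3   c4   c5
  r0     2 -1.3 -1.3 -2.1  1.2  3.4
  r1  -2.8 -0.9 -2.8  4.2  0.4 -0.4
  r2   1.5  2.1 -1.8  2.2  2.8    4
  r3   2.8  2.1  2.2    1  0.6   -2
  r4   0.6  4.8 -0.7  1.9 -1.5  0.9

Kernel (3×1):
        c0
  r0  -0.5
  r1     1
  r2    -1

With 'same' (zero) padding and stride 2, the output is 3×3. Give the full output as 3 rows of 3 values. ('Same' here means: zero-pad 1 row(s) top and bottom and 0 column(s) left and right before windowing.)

Output[0,0]: The receptive field on the zero-padded input at this output position is [0 / 2 / -2.8]. Elementwise product with the kernel and sum: 0·-0.5 + 2·1 + -2.8·-1.

4.8 1.5 0.8
0.1 -2.6 2
-0.8 -1.8 -1.8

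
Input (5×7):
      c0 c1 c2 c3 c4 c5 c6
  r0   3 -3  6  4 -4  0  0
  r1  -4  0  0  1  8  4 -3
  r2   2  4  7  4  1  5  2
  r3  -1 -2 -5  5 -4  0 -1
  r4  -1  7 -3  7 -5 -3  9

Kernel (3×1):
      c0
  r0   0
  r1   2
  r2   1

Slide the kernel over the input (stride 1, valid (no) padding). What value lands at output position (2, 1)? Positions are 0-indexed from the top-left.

3

The receptive field on the input at this output position is [4 / -2 / 7]. Elementwise product with the kernel and sum: -2·2 + 7·1.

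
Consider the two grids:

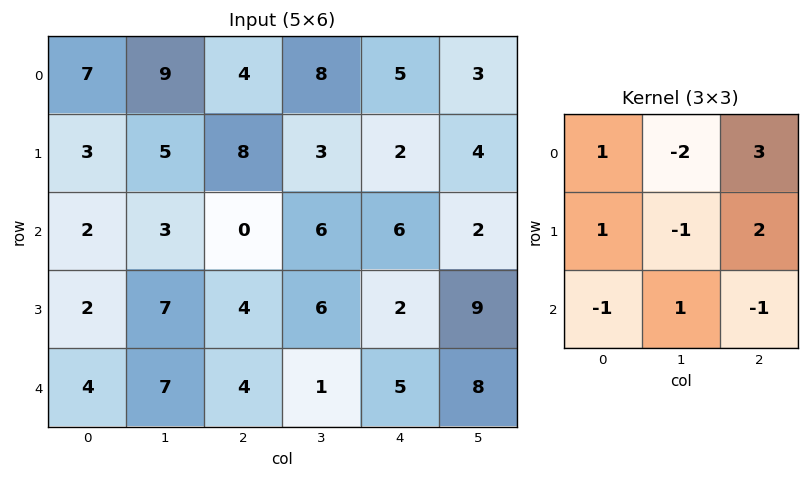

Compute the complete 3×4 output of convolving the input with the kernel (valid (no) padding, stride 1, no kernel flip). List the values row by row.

16 19 12 14
17 4 14 2
-2 32 0 18

Output[0,0]: The receptive field on the input at this output position is [7 9 4 / 3 5 8 / 2 3 0]. Elementwise product with the kernel and sum: 7·1 + 9·-2 + 4·3 + 3·1 + 5·-1 + 8·2 + 2·-1 + 3·1 + 0·-1.
Output[0,1]: The receptive field on the input at this output position is [9 4 8 / 5 8 3 / 3 0 6]. Elementwise product with the kernel and sum: 9·1 + 4·-2 + 8·3 + 5·1 + 8·-1 + 3·2 + 3·-1 + 0·1 + 6·-1.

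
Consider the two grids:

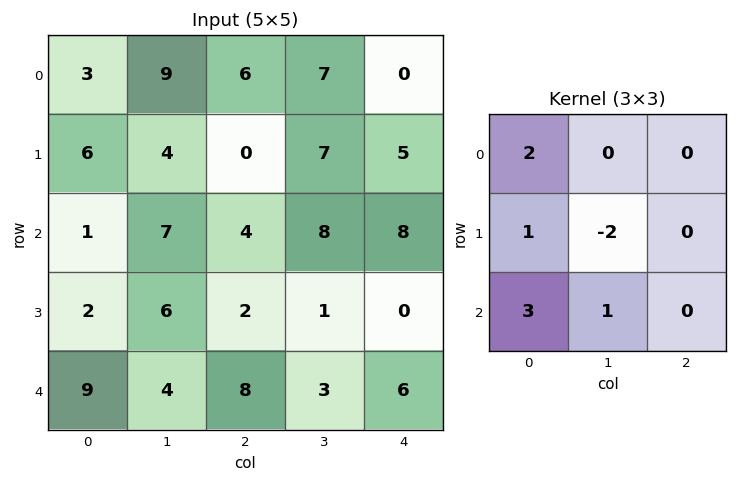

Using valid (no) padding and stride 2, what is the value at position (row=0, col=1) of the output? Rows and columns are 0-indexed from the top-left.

The receptive field on the input at this output position is [6 7 0 / 0 7 5 / 4 8 8]. Elementwise product with the kernel and sum: 6·2 + 0·1 + 7·-2 + 4·3 + 8·1.

18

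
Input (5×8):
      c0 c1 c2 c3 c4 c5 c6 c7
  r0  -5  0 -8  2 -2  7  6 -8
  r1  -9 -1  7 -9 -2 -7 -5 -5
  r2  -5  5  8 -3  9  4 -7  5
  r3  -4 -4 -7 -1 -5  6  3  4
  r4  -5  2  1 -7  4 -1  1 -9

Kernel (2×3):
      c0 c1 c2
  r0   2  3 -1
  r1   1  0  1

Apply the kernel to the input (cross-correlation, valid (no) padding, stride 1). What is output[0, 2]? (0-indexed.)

-3

The receptive field on the input at this output position is [-8 2 -2 / 7 -9 -2]. Elementwise product with the kernel and sum: -8·2 + 2·3 + -2·-1 + 7·1 + -2·1.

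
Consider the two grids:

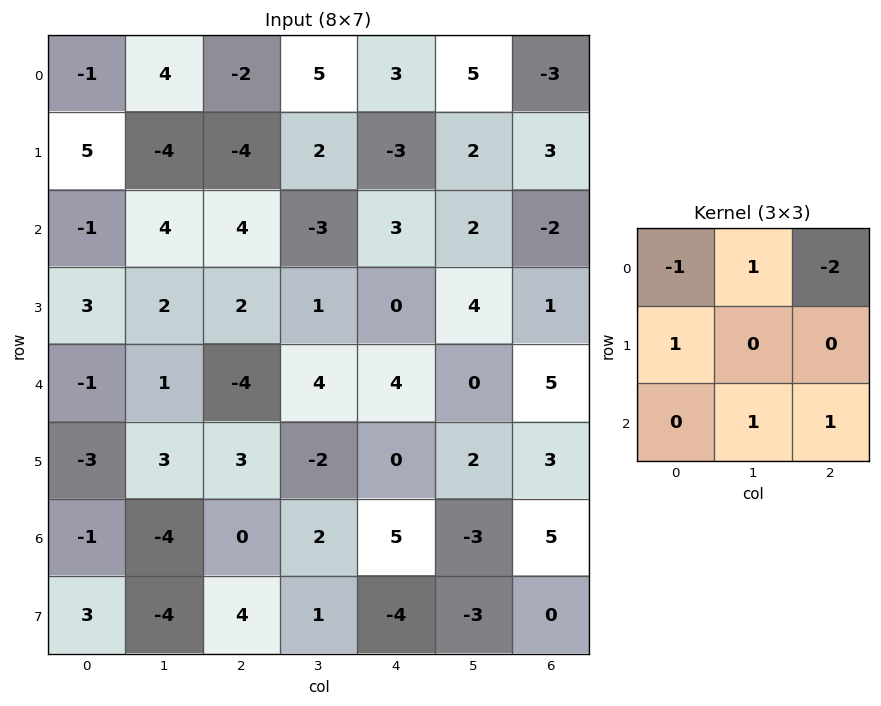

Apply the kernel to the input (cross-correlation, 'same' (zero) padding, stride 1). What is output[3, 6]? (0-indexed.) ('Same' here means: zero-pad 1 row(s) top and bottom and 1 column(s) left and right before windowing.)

The receptive field on the zero-padded input at this output position is [2 -2 0 / 4 1 0 / 0 5 0]. Elementwise product with the kernel and sum: 2·-1 + -2·1 + 0·-2 + 4·1 + 5·1 + 0·1.

5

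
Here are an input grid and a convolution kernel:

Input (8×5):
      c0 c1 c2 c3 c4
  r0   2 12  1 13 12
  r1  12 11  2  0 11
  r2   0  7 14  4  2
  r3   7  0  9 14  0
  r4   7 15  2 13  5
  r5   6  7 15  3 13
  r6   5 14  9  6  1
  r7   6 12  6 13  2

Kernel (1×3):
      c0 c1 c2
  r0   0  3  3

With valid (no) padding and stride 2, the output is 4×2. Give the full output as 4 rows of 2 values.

39 75
63 18
51 54
69 21

Output[0,0]: The receptive field on the input at this output position is [2 12 1]. Elementwise product with the kernel and sum: 12·3 + 1·3.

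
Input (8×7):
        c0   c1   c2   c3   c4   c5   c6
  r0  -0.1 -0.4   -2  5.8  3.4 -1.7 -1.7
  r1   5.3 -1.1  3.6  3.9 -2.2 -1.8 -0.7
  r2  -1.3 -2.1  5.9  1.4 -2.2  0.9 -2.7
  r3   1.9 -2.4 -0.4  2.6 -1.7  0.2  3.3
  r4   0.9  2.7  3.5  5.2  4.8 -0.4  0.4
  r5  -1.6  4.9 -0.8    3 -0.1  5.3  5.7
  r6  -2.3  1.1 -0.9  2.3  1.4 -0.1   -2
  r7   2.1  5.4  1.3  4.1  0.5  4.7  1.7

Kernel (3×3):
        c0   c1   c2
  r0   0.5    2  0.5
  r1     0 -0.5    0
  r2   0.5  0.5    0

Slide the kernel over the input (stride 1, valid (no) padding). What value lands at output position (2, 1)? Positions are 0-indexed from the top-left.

14.75

The receptive field on the input at this output position is [-2.1 5.9 1.4 / -2.4 -0.4 2.6 / 2.7 3.5 5.2]. Elementwise product with the kernel and sum: -2.1·0.5 + 5.9·2 + 1.4·0.5 + -0.4·-0.5 + 2.7·0.5 + 3.5·0.5.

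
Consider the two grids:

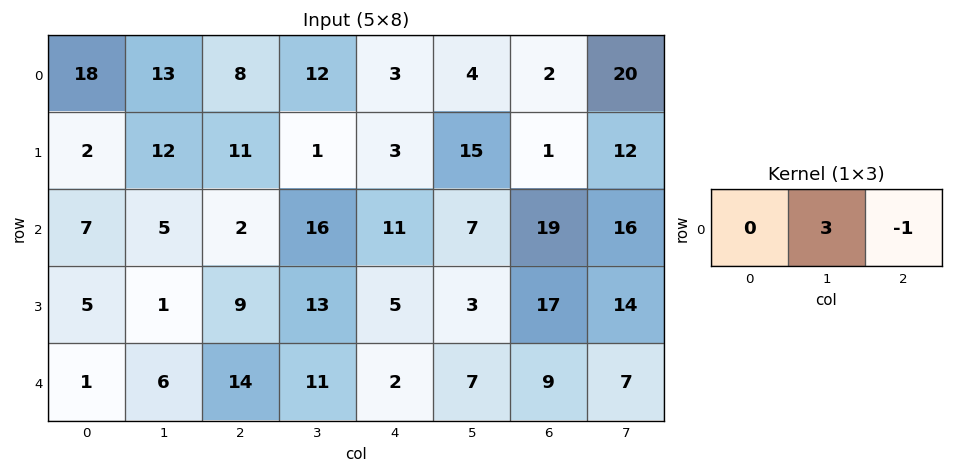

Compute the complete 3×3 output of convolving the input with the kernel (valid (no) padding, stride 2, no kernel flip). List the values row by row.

Output[0,0]: The receptive field on the input at this output position is [18 13 8]. Elementwise product with the kernel and sum: 13·3 + 8·-1.
Output[0,1]: The receptive field on the input at this output position is [8 12 3]. Elementwise product with the kernel and sum: 12·3 + 3·-1.

31 33 10
13 37 2
4 31 12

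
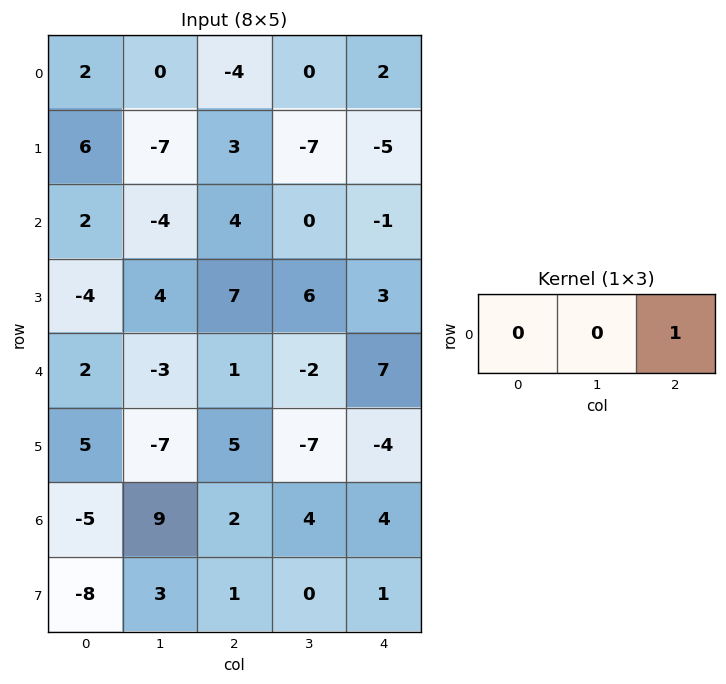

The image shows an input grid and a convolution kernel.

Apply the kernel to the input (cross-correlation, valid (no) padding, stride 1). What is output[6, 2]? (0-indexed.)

The receptive field on the input at this output position is [2 4 4]. Elementwise product with the kernel and sum: 4·1.

4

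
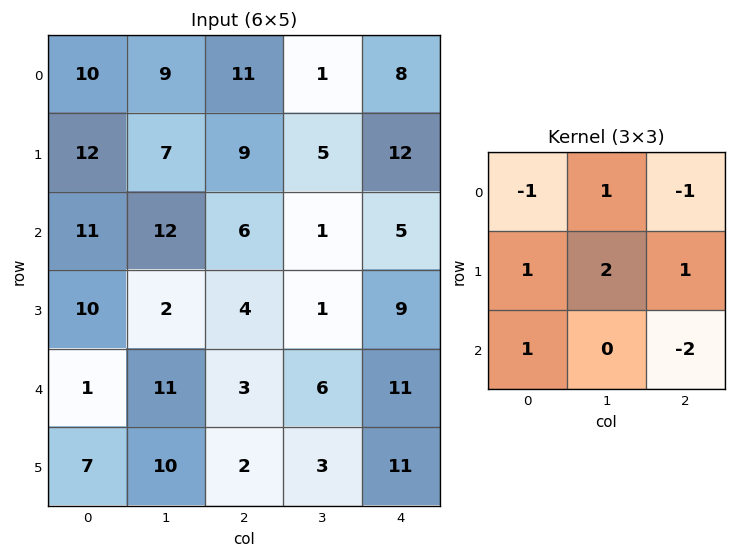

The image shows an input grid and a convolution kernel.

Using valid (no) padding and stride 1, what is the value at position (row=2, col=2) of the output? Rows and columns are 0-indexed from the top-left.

-14

The receptive field on the input at this output position is [6 1 5 / 4 1 9 / 3 6 11]. Elementwise product with the kernel and sum: 6·-1 + 1·1 + 5·-1 + 4·1 + 1·2 + 9·1 + 3·1 + 11·-2.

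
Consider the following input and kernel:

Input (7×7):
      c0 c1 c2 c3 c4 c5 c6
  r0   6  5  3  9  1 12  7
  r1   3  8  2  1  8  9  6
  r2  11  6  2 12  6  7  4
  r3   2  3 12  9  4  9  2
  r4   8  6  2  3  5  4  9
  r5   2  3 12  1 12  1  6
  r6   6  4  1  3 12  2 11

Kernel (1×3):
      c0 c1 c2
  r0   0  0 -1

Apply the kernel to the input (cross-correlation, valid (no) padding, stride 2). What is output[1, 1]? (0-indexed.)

-6

The receptive field on the input at this output position is [2 12 6]. Elementwise product with the kernel and sum: 6·-1.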